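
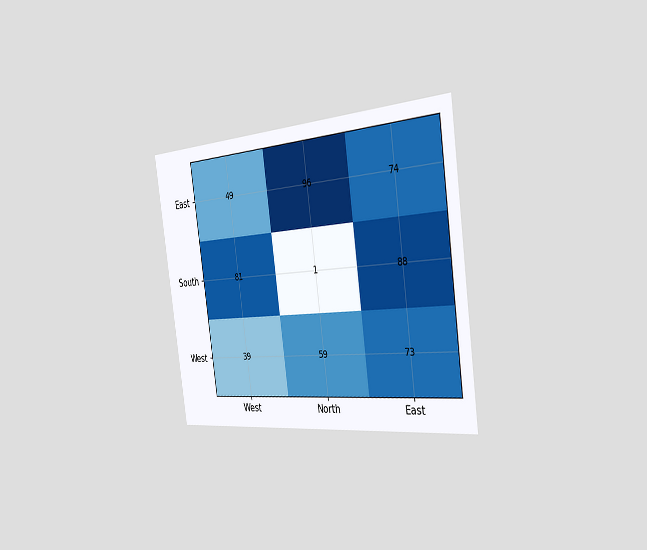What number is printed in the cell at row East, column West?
The chart is tilted about 8° counter-clockwise and viewed slightly from the right. The (East, West) cell reads 49.

49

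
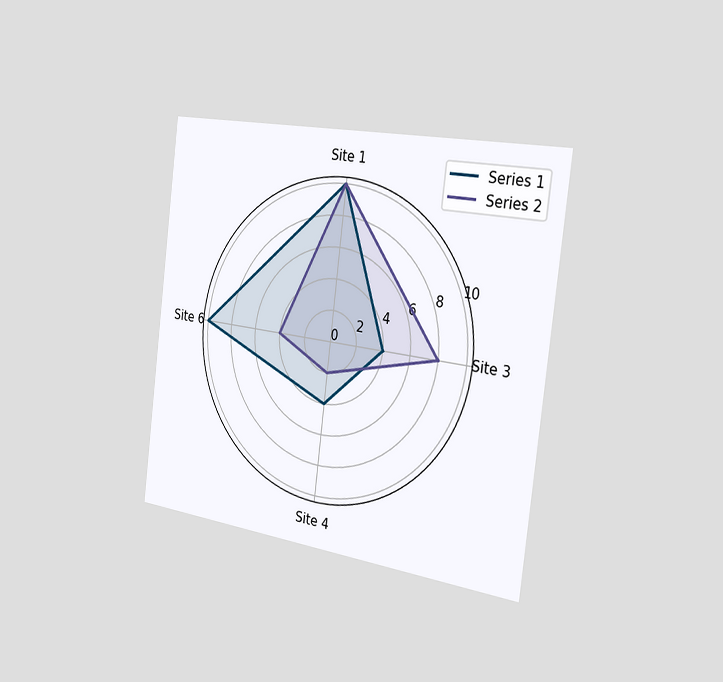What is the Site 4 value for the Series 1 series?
4

The chart is tilted about 7° clockwise and viewed slightly from the right. On the Site 4 axis, Series 1 reaches 4.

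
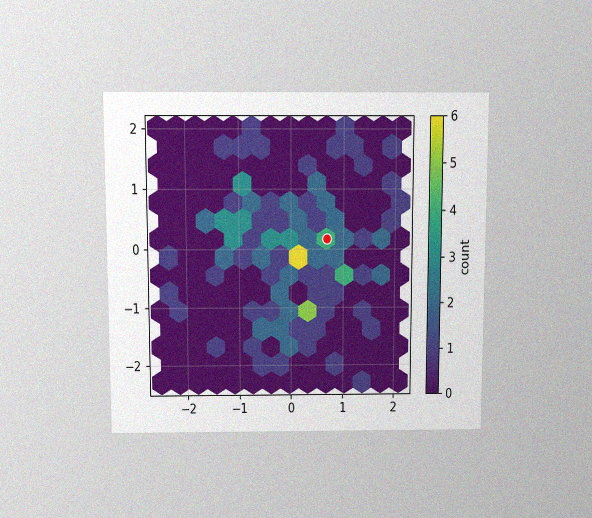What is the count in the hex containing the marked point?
The chart is viewed slightly from above, with some photo noise. The marked hex reads 4 on the colorbar.

4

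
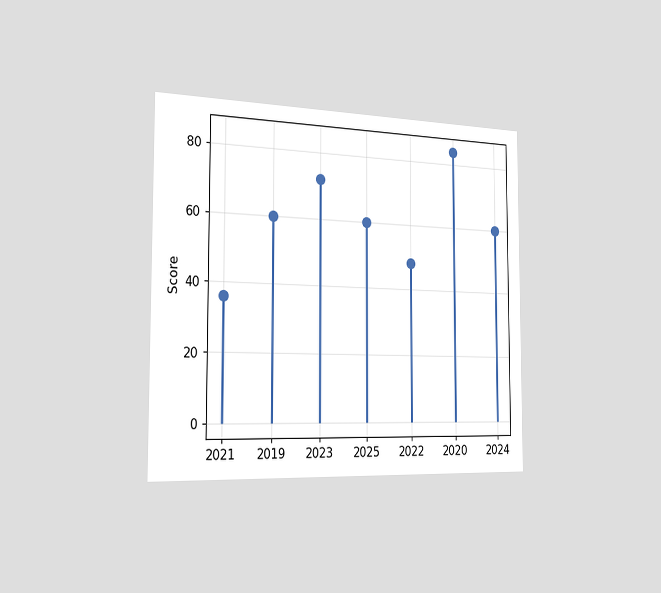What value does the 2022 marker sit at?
The chart is viewed slightly from the left. The 2022 marker sits at 48.

48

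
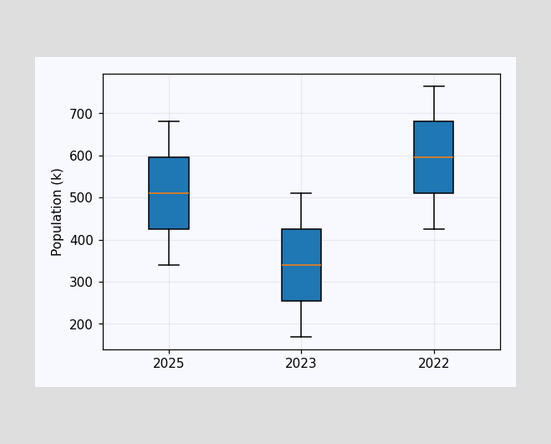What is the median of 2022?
The median line in the 2022 box sits at 595k.

595k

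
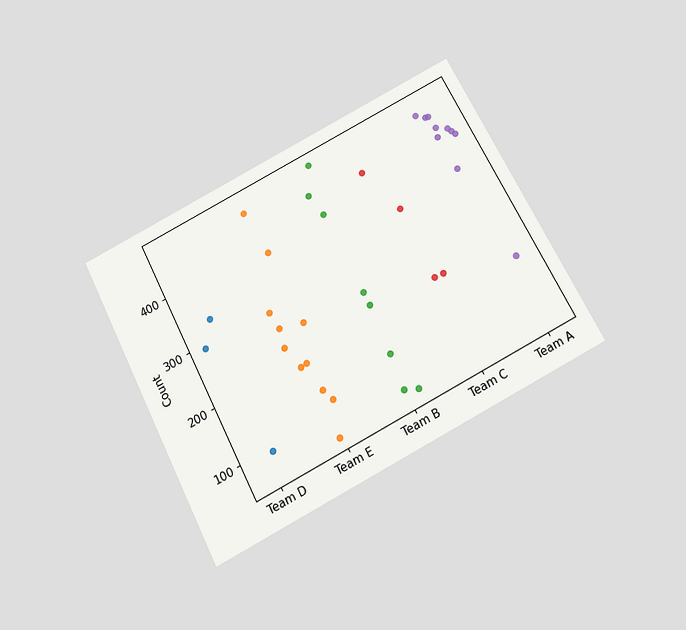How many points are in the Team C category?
4

The chart is tilted about 27° counter-clockwise and viewed slightly from below. Counting the markers in the Team C column gives 4.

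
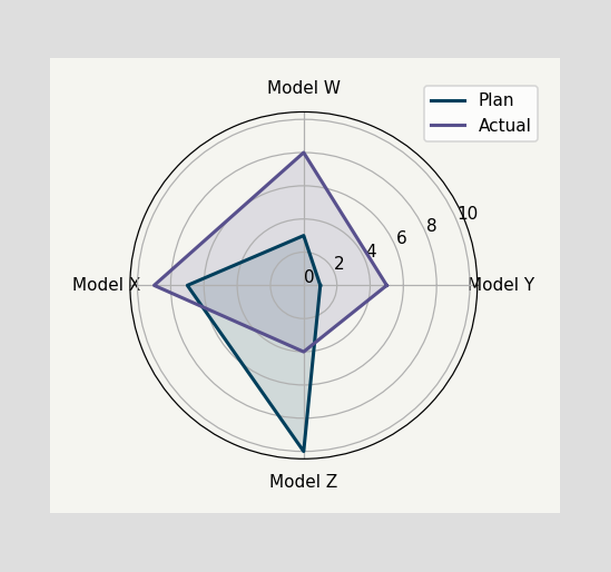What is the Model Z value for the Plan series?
On the Model Z axis, Plan reaches 10.

10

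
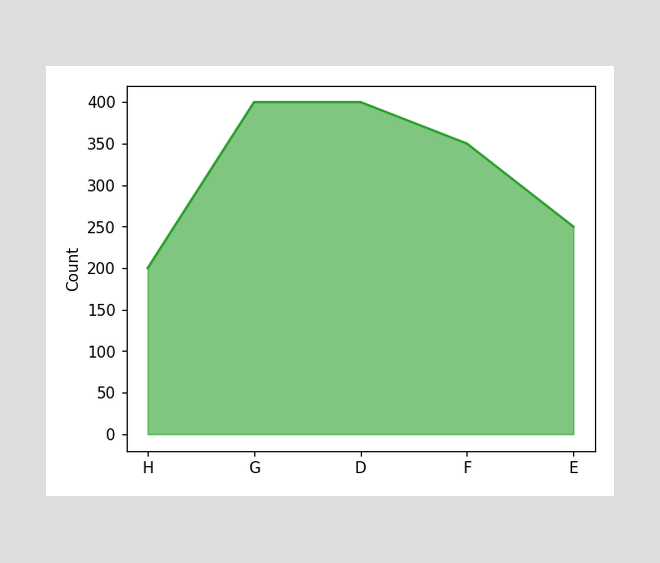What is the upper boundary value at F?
At F the upper boundary is at 350.

350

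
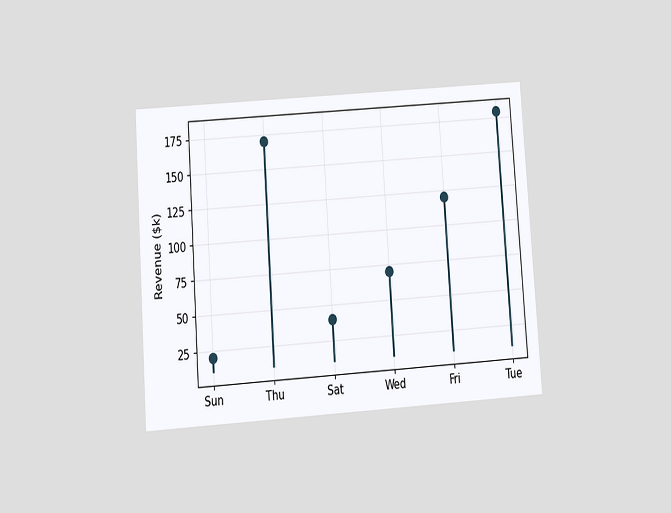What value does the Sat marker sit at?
$40k

The chart is tilted about 4° counter-clockwise and viewed slightly from below. The Sat marker sits at $40k.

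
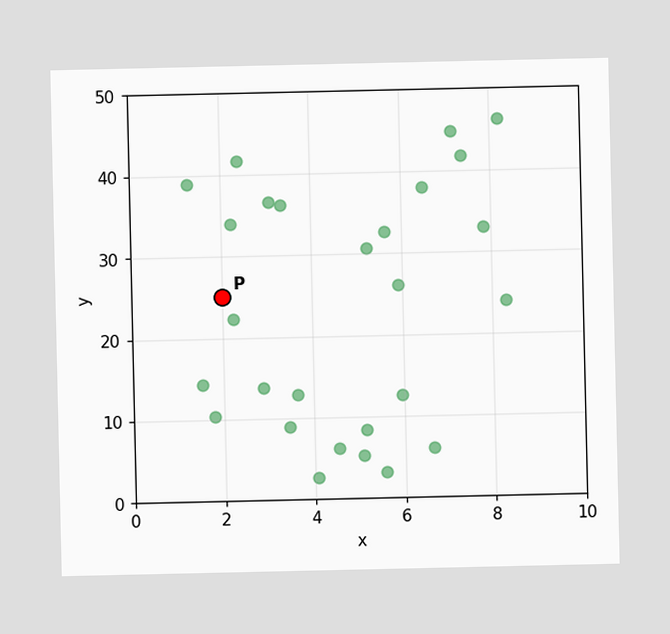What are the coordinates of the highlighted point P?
(2, 25)

Following the gridlines from P to each axis, P sits at (2, 25).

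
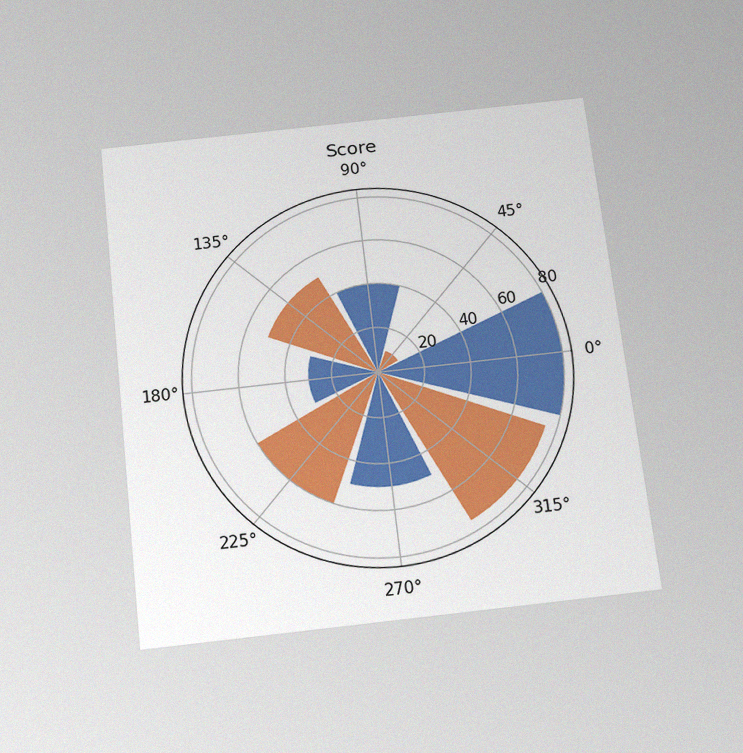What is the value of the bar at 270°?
50

The chart is tilted about 7° counter-clockwise and viewed slightly from below, with some photo noise. The bar at 270° reaches 50 on the radial axis.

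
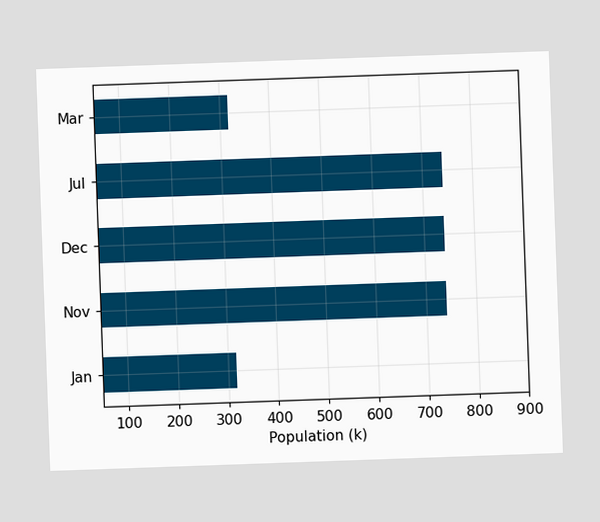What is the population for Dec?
The chart is tilted about 2° counter-clockwise. Reading along the chart's x-axis, the Dec bar reaches 742k.

742k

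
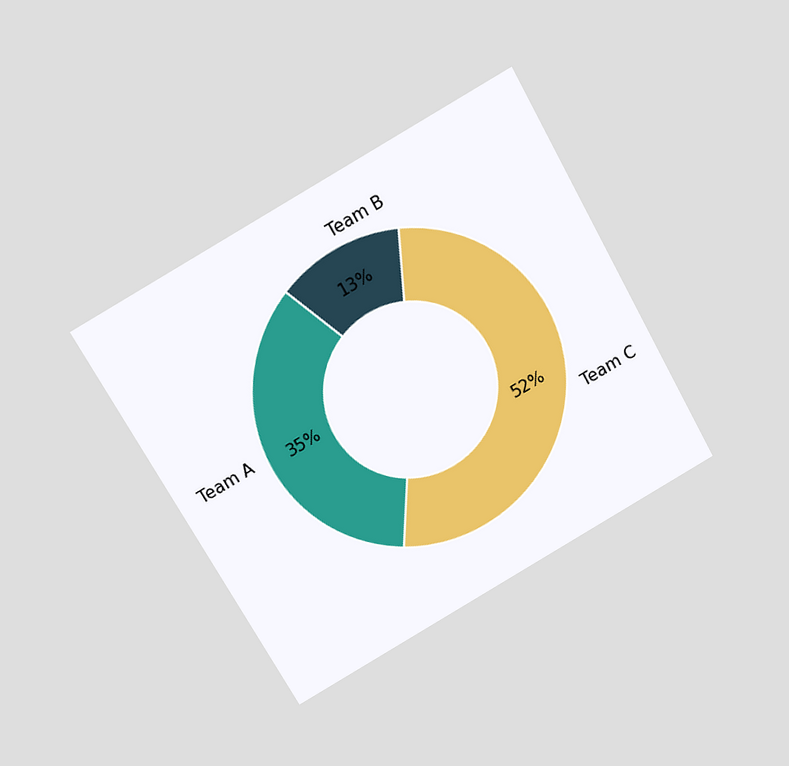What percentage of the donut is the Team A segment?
The chart is tilted about 29° counter-clockwise and viewed slightly from above. The Team A segment takes up 35% of the ring.

35%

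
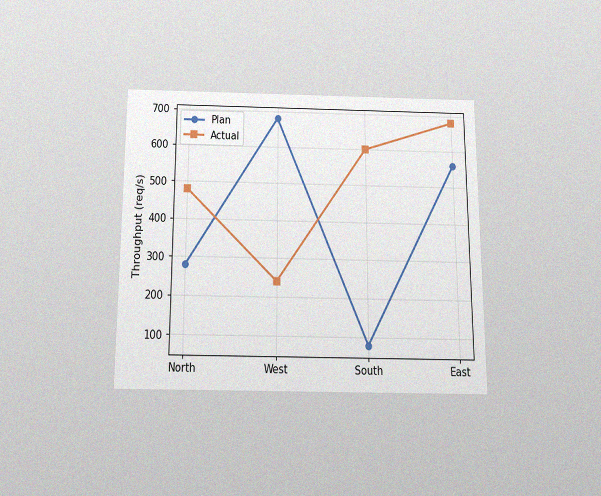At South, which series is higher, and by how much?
Actual, by 520req/s

The chart is viewed slightly from below, with some photo noise. At South, Actual sits above the other line by 520req/s.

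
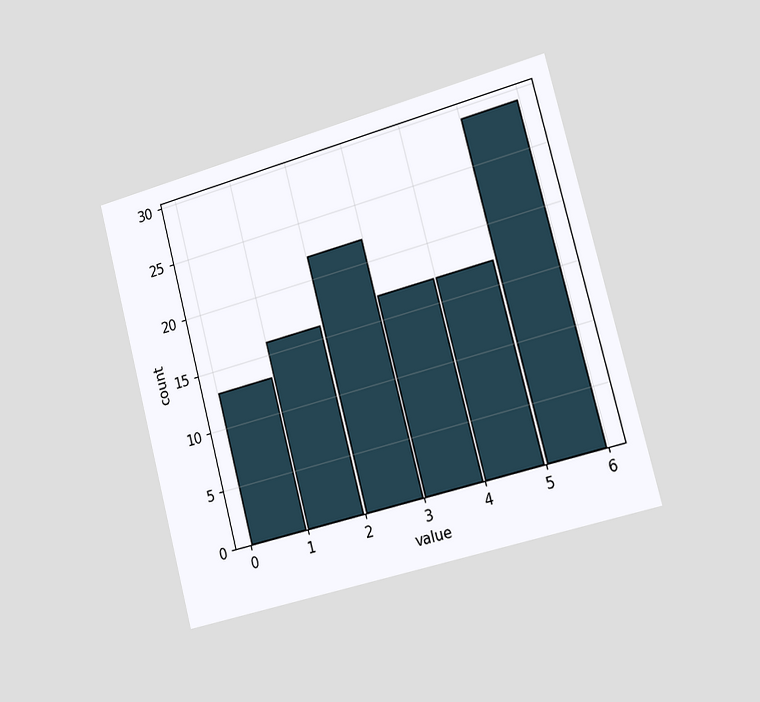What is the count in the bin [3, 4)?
17

The chart is tilted about 15° counter-clockwise and viewed slightly from the right. The [3, 4) bin has height 17.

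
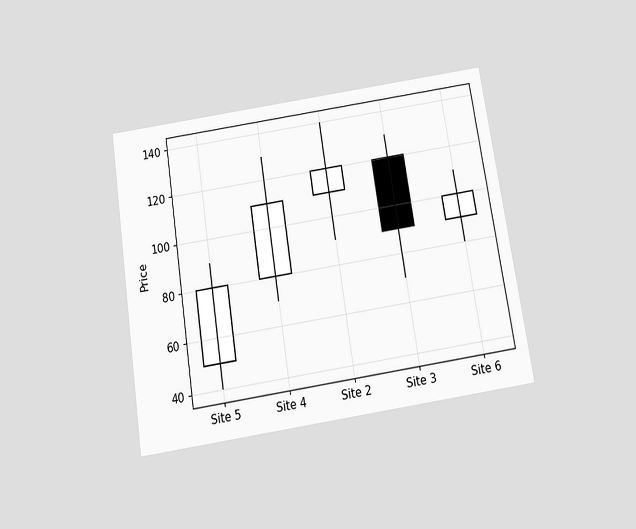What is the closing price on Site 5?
80

The chart is tilted about 9° counter-clockwise and viewed slightly from below. The Site 5 candle closes at 80.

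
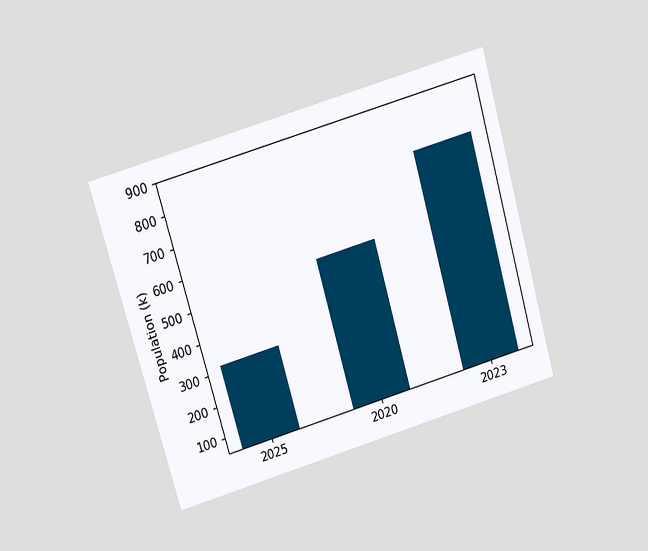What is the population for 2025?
The chart is tilted about 16° counter-clockwise and viewed at a slight angle. Reading along the chart's y-axis, the 2025 bar reaches 318k.

318k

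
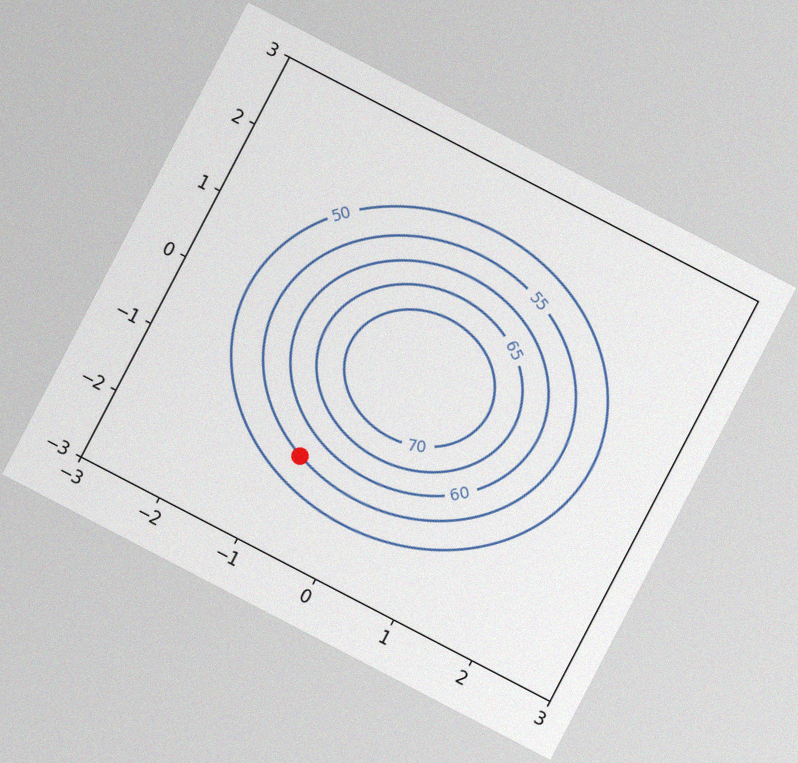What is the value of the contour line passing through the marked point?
55

The chart is tilted about 28° clockwise, with some photo noise. The marked point sits on the contour labelled 55.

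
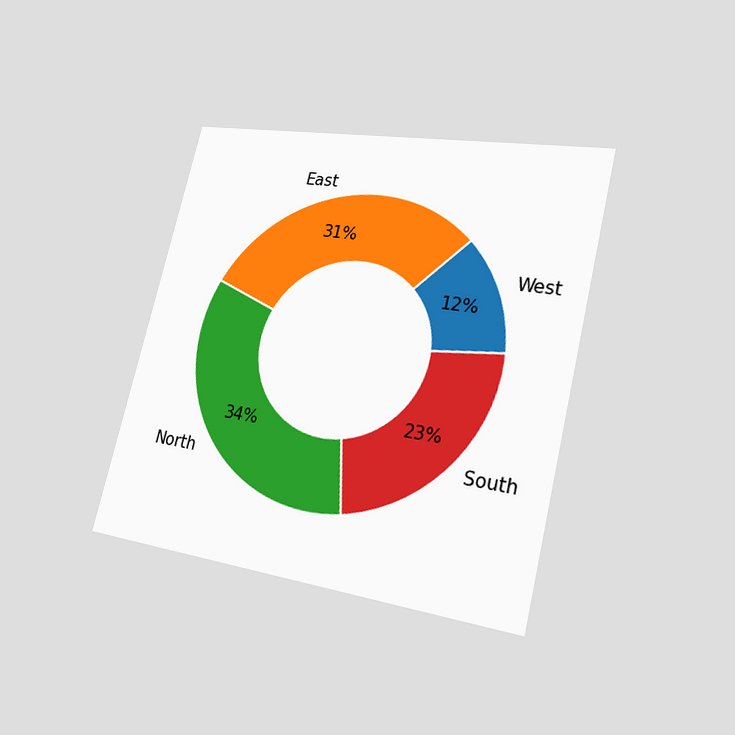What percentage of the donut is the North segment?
34%

The chart is tilted about 14° clockwise and viewed slightly from the right. The North segment takes up 34% of the ring.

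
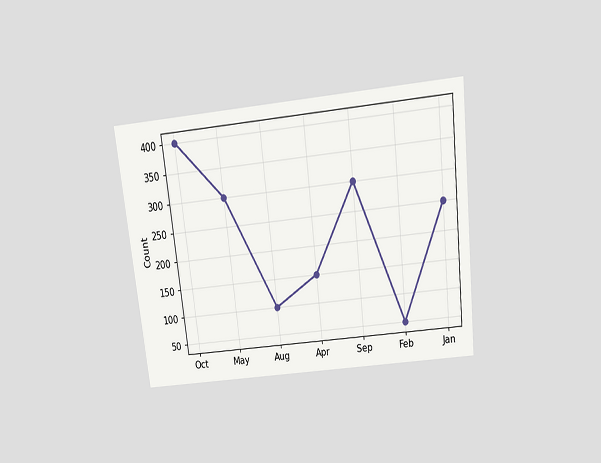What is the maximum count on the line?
The chart is tilted about 6° counter-clockwise and viewed slightly from above. The highest point is at Oct, and reading across to the y-axis gives 400.

400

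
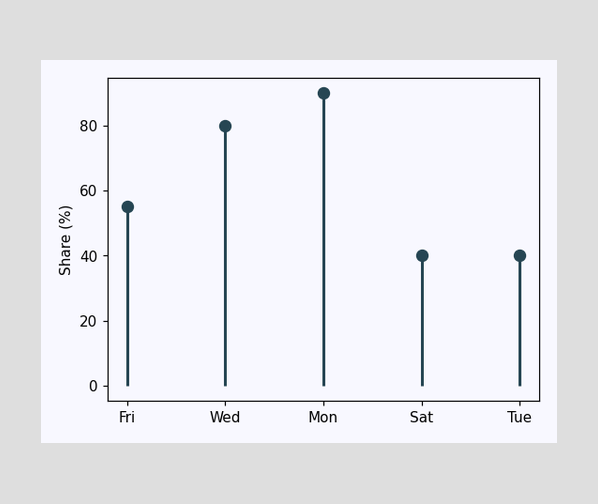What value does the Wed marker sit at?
The Wed marker sits at 80%.

80%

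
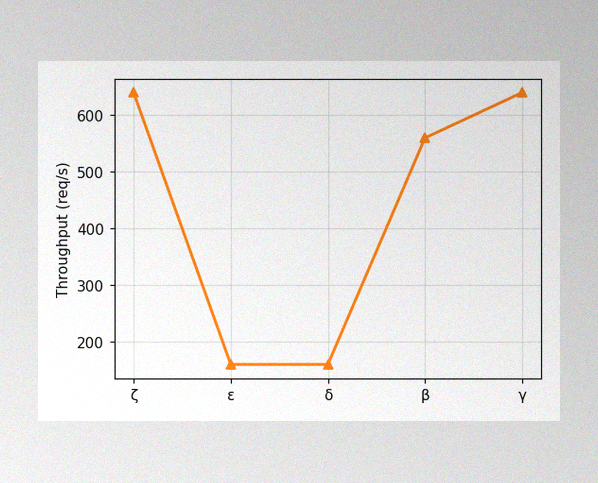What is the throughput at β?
560req/s

The image has some photo noise and uneven lighting. At β, the line is at 560req/s.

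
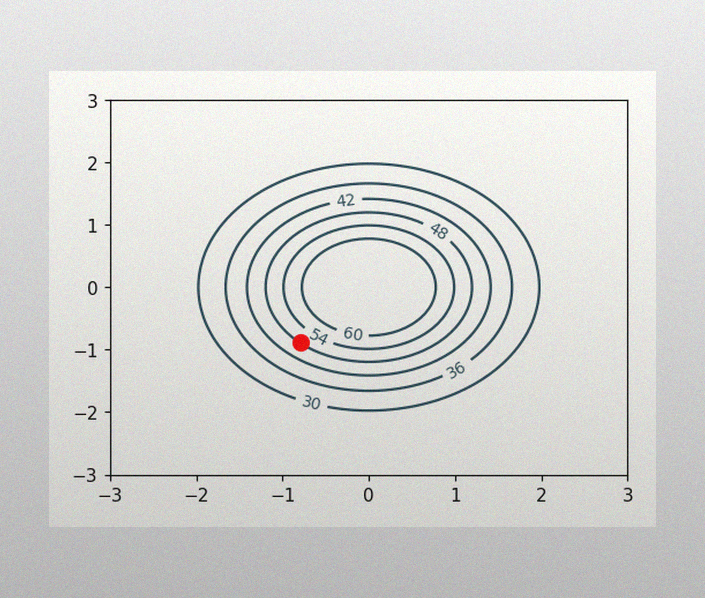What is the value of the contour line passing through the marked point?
The image has some photo noise and uneven lighting. The marked point sits on the contour labelled 48.

48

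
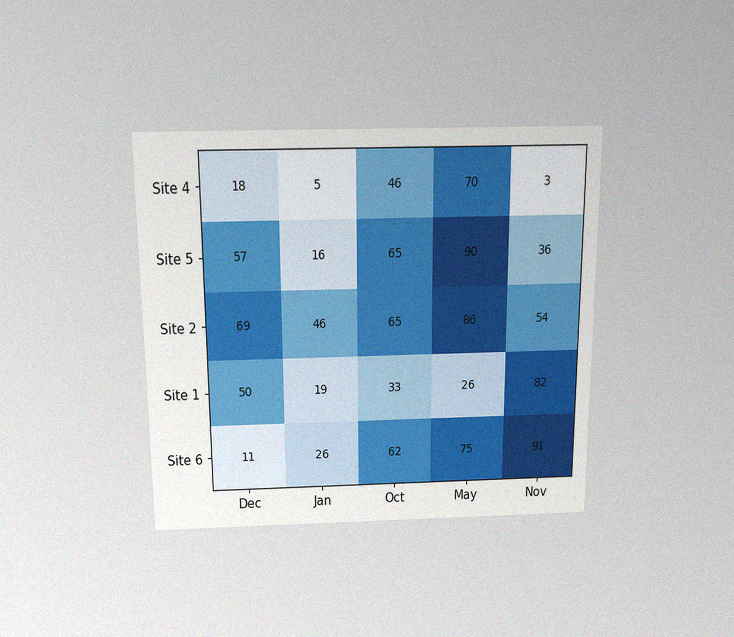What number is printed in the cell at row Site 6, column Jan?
The chart is viewed slightly from above, with some photo noise. The (Site 6, Jan) cell reads 26.

26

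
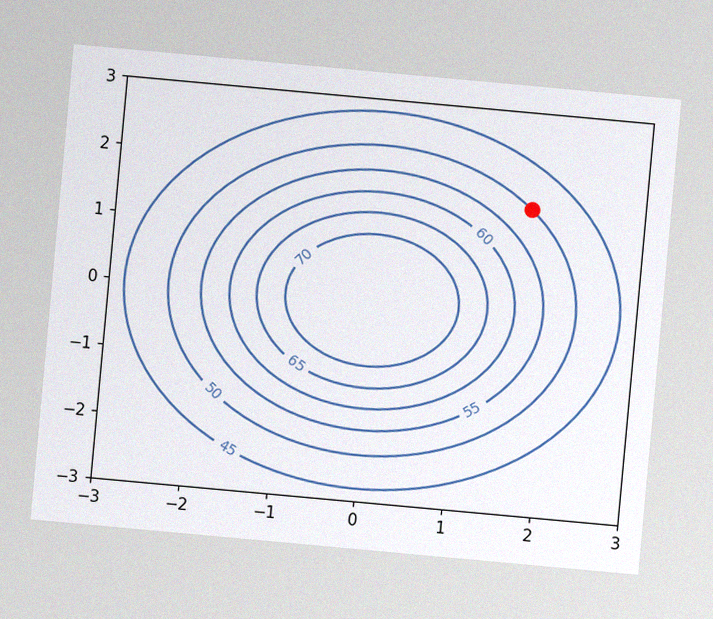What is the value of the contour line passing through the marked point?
50

The chart is tilted about 5° clockwise, with some photo noise. The marked point sits on the contour labelled 50.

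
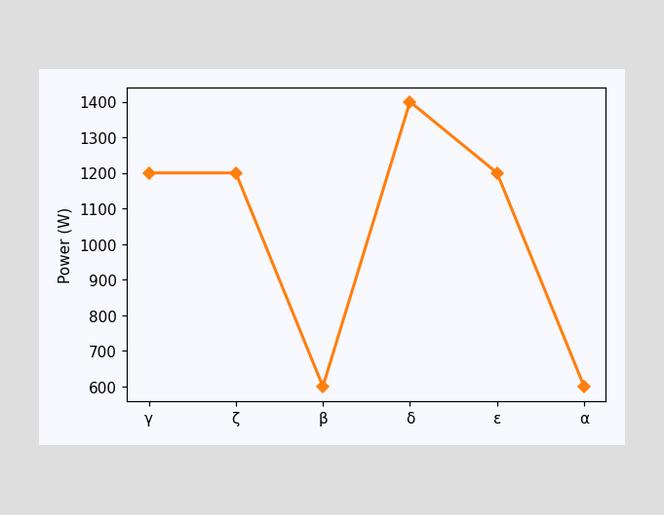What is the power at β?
At β, the line is at 600W.

600W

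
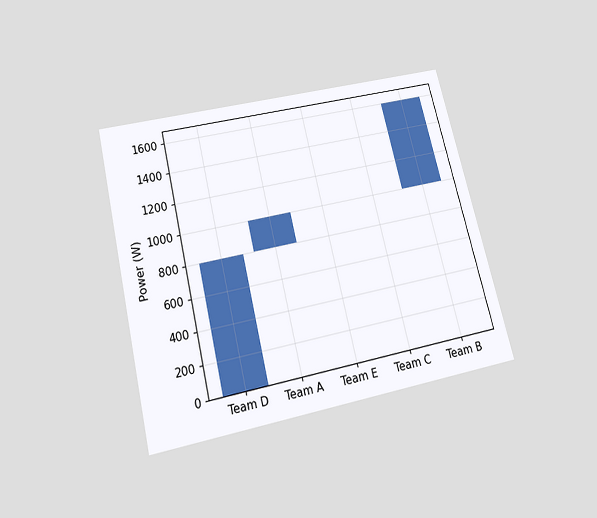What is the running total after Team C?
The chart is tilted about 14° counter-clockwise and viewed slightly from below. After Team C the running total reaches 1000W.

1000W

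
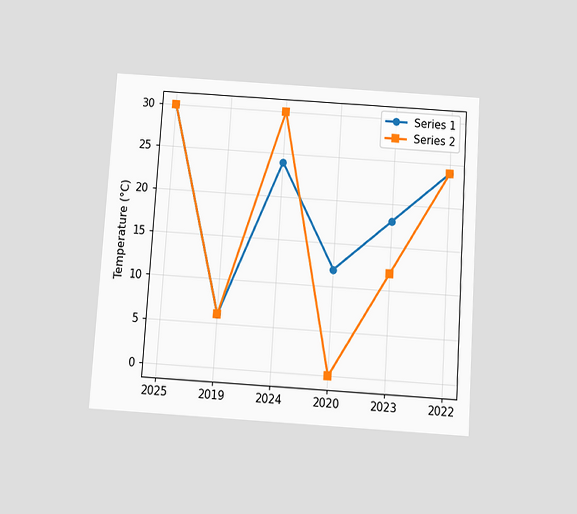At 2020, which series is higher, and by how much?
Series 1, by 12°C

The chart is tilted about 4° clockwise and viewed slightly from below. At 2020, Series 1 sits above the other line by 12°C.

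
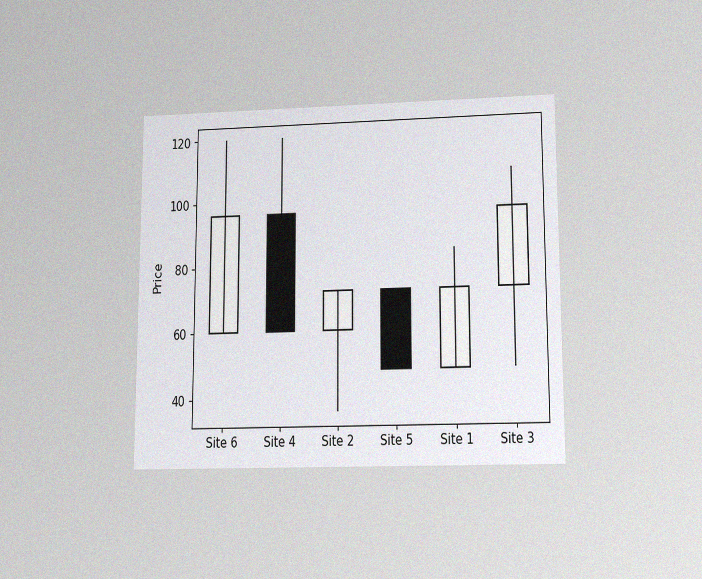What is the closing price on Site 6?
96

The chart is viewed slightly from below, with some photo noise. The Site 6 candle closes at 96.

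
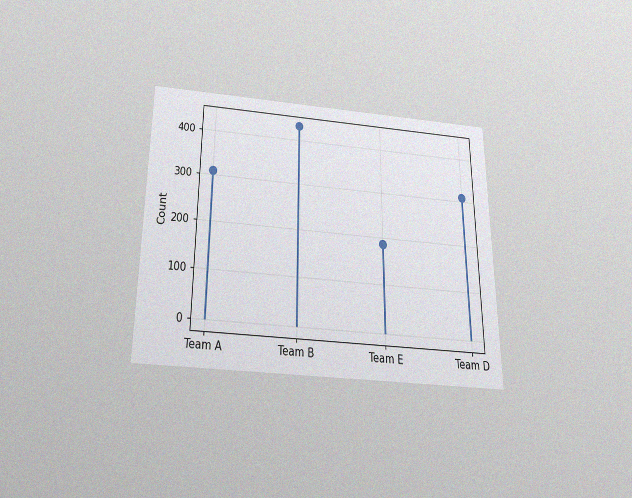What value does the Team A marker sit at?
The chart is viewed slightly from below, with some photo noise. The Team A marker sits at 310.

310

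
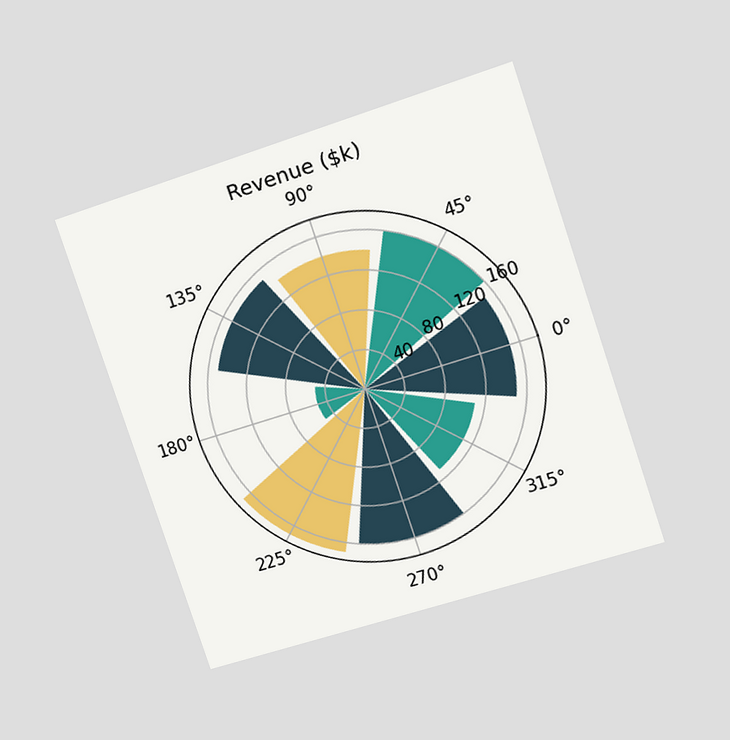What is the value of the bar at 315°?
$110k

The chart is tilted about 18° counter-clockwise and viewed at a slight angle. The bar at 315° reaches $110k on the radial axis.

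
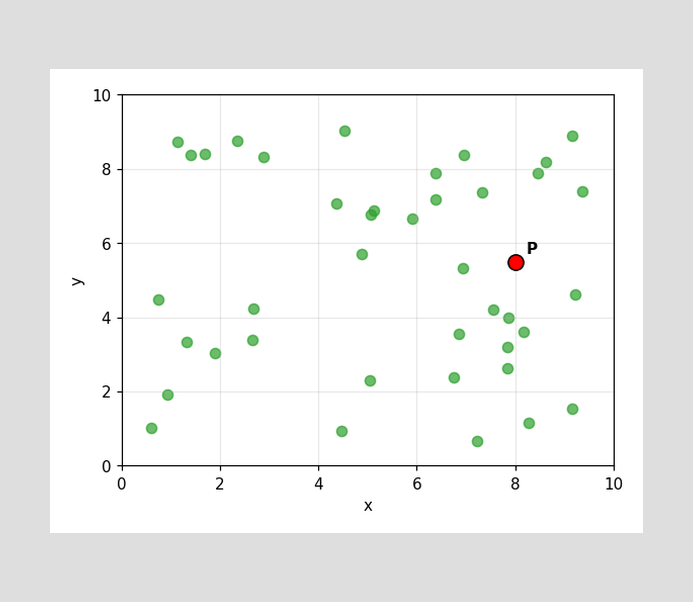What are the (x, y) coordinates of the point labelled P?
Following the gridlines from P to each axis, P sits at (8, 5.5).

(8, 5.5)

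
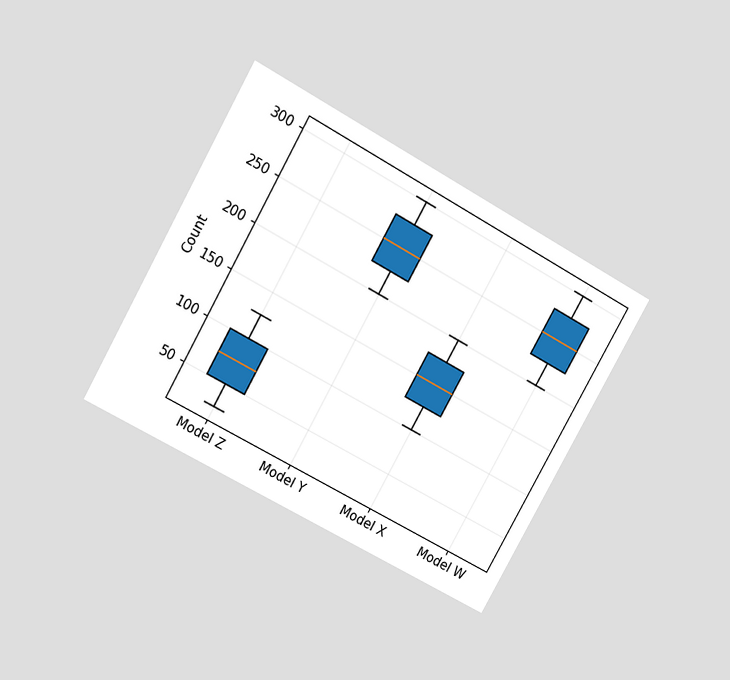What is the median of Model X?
The chart is tilted about 30° clockwise and viewed at a slight angle. The median line in the Model X box sits at 150.

150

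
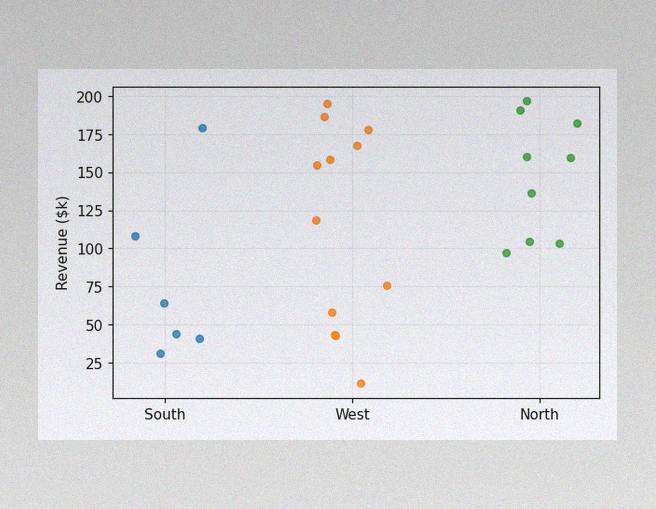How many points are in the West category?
12

The image has some photo noise and uneven lighting. Counting the markers in the West column gives 12.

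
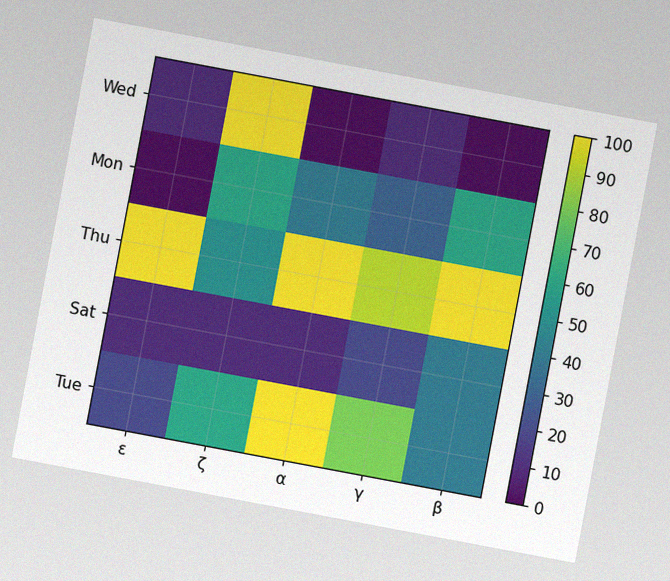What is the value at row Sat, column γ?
The chart is tilted about 11° clockwise, with some photo noise. Matching cell (Sat, γ) against the colorbar gives 20.

20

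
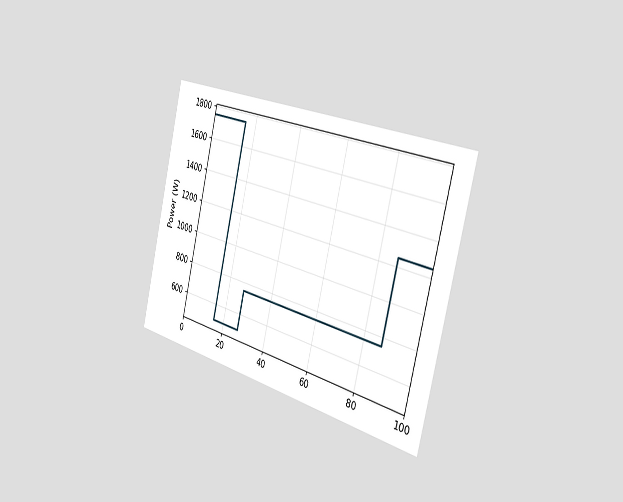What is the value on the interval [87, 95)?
The chart is tilted about 14° clockwise and viewed slightly from the right. On [87, 95) the step sits at 1250W.

1250W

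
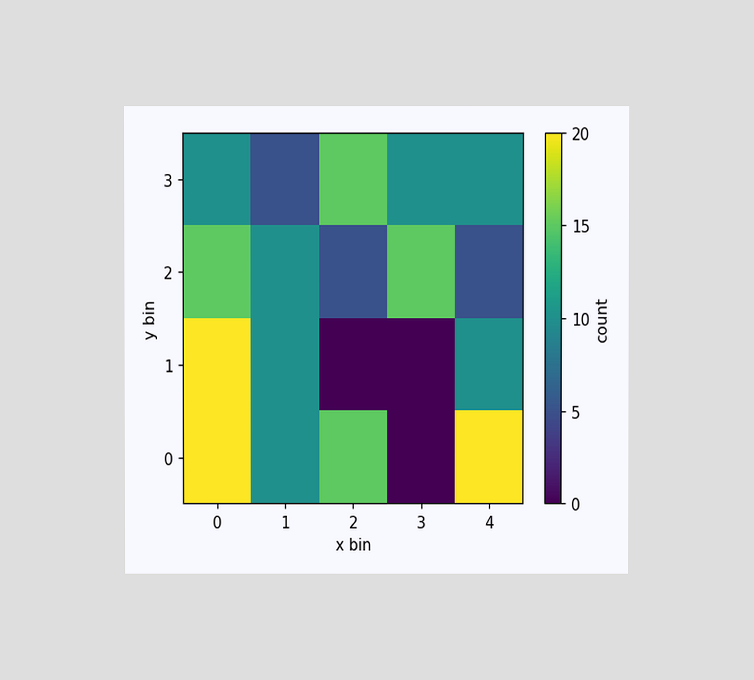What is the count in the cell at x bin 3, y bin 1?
The chart is viewed at a slight angle. Matching the cell (3, 1) against the colorbar gives 0.

0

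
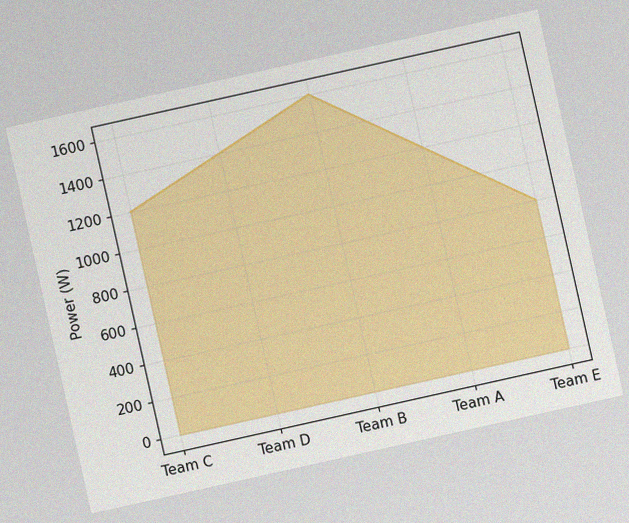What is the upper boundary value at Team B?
The chart is tilted about 13° counter-clockwise, with some photo noise. At Team B the upper boundary is at 1600W.

1600W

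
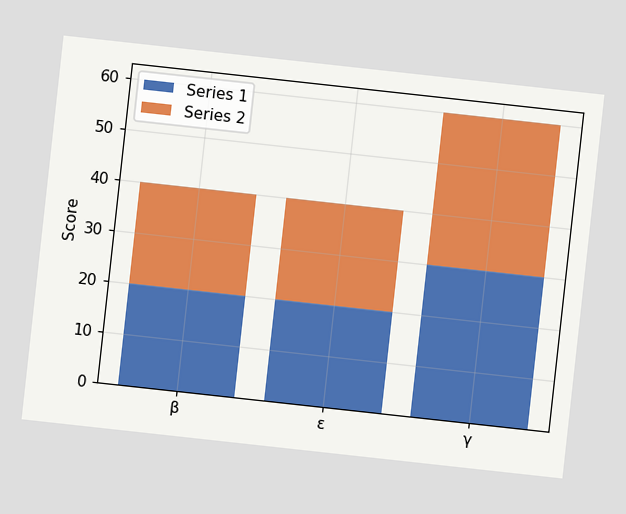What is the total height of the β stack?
40

The chart is tilted about 6° clockwise. The β stack's top reaches 40 on the y-axis.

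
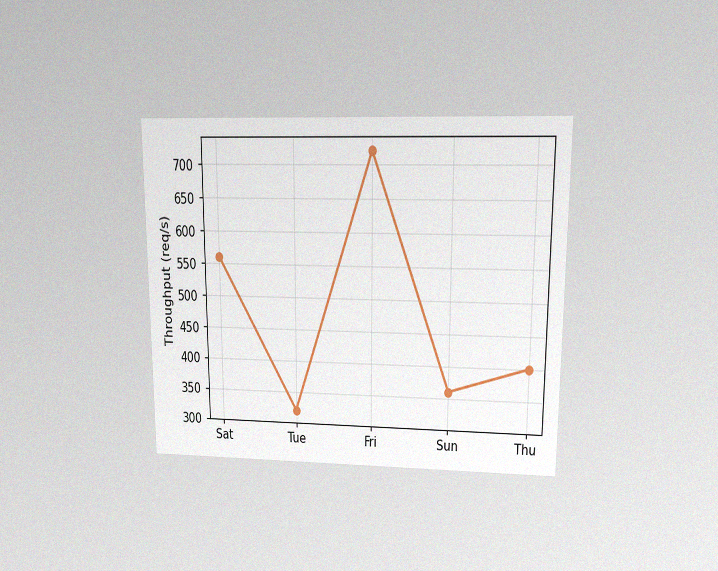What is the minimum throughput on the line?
320req/s

The chart is viewed at a slight angle, with some photo noise. The lowest point is at Tue, and reading across to the y-axis gives 320req/s.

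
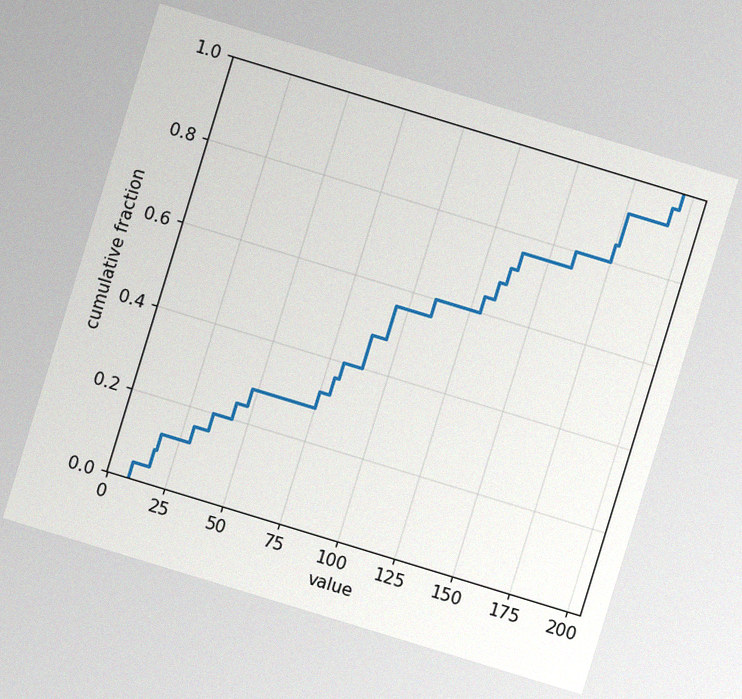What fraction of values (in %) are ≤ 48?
28%

The chart is tilted about 17° clockwise, with some photo noise. At x=48 the ECDF step is at 28%.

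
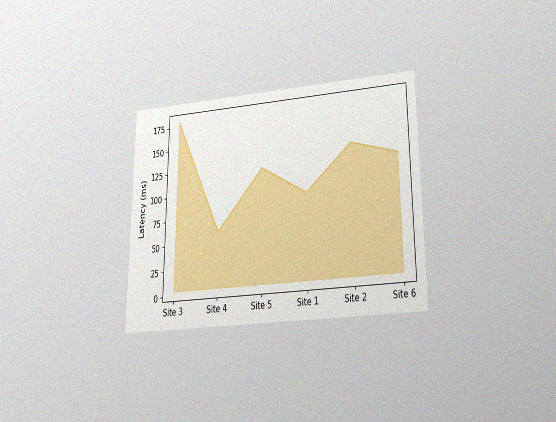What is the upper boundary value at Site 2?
135ms

The chart is viewed slightly from below, with some photo noise. At Site 2 the upper boundary is at 135ms.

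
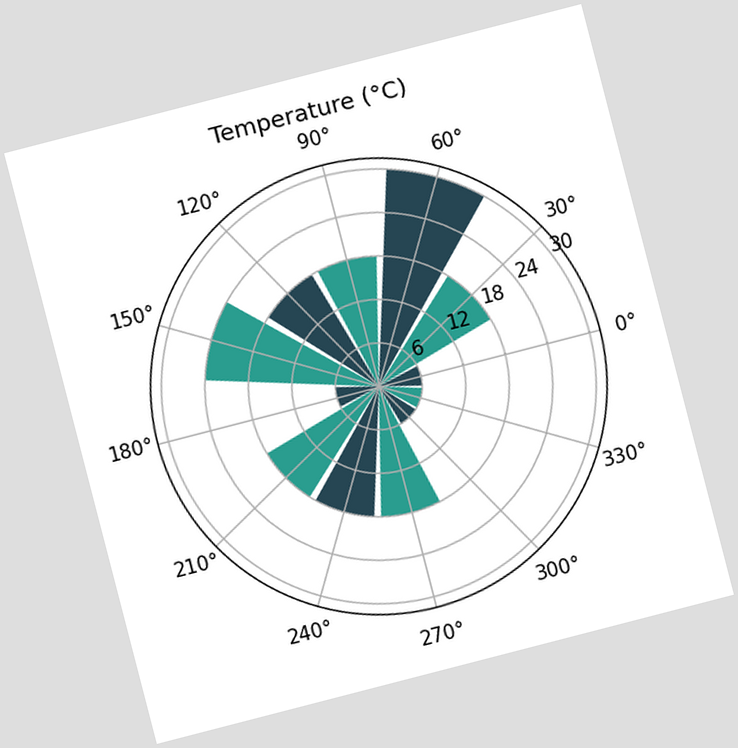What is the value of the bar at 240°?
The chart is tilted about 15° counter-clockwise. The bar at 240° reaches 18°C on the radial axis.

18°C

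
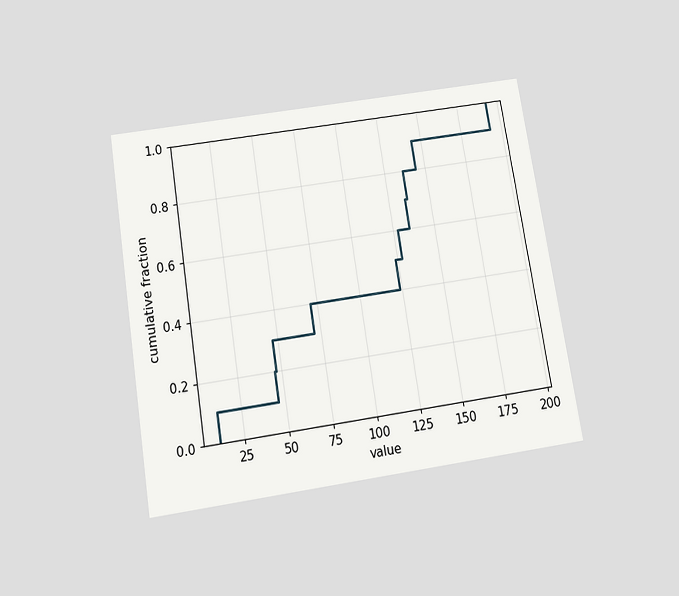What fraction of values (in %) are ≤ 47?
30%

The chart is tilted about 9° counter-clockwise and viewed slightly from below. At x=47 the ECDF step is at 30%.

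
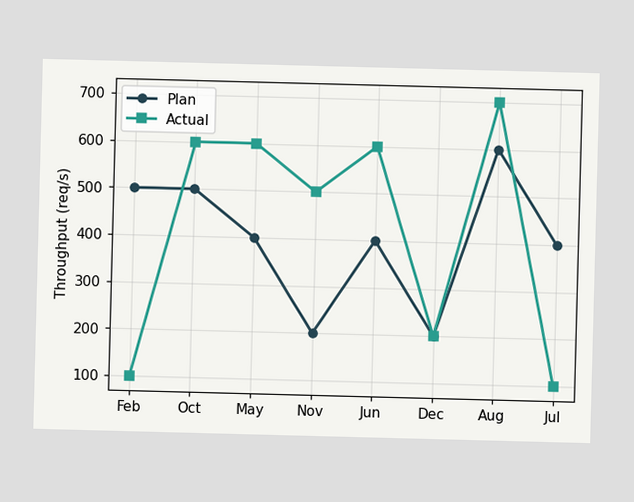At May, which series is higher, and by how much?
Actual, by 200req/s

At May, Actual sits above the other line by 200req/s.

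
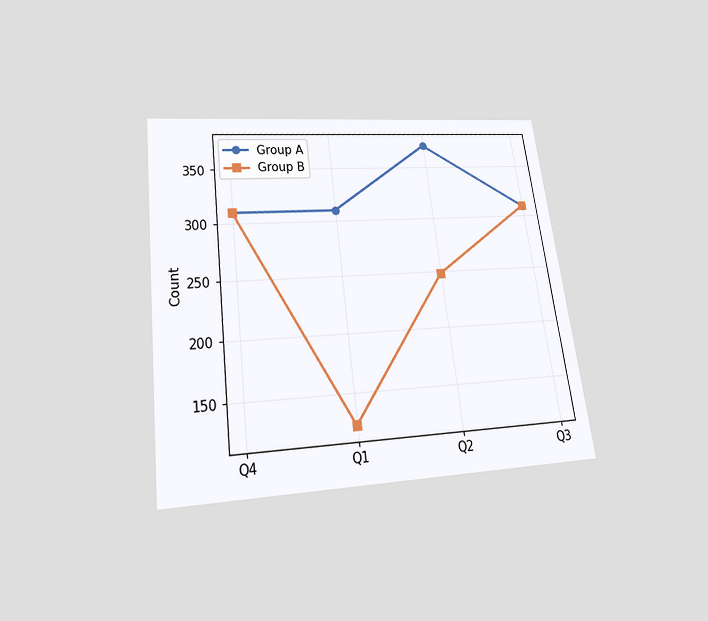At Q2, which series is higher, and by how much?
Group A, by 124

The chart is tilted about 7° counter-clockwise and viewed slightly from below. At Q2, Group A sits above the other line by 124.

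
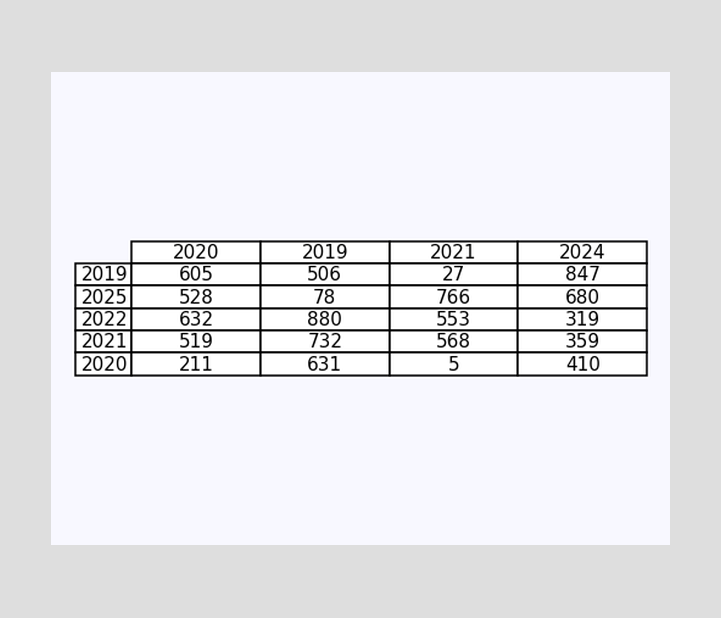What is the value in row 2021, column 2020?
519

The (2021, 2020) cell reads 519.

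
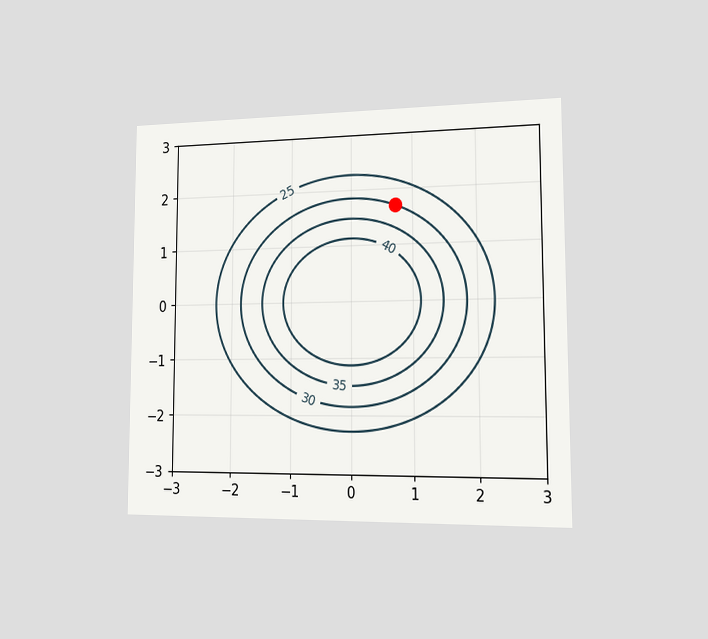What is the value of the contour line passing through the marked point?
The chart is viewed slightly from the right. The marked point sits on the contour labelled 30.

30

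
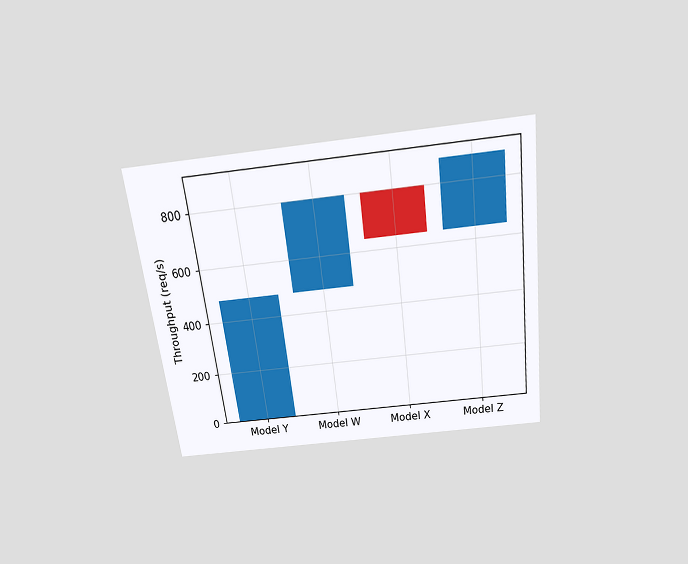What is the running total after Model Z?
The chart is tilted about 7° counter-clockwise and viewed slightly from above. After Model Z the running total reaches 880req/s.

880req/s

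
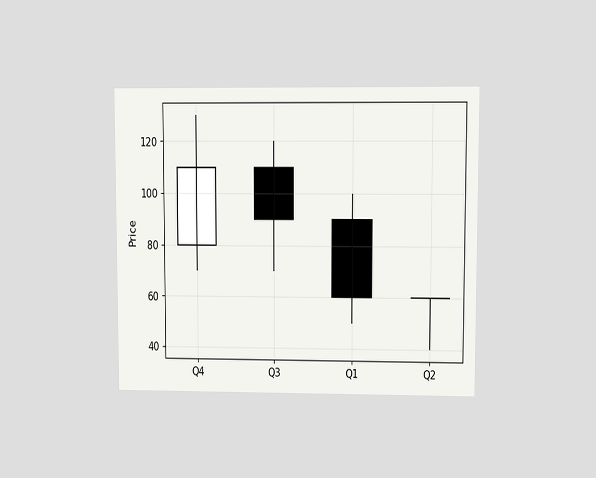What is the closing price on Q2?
The chart is viewed at a slight angle. The Q2 candle closes at 60.

60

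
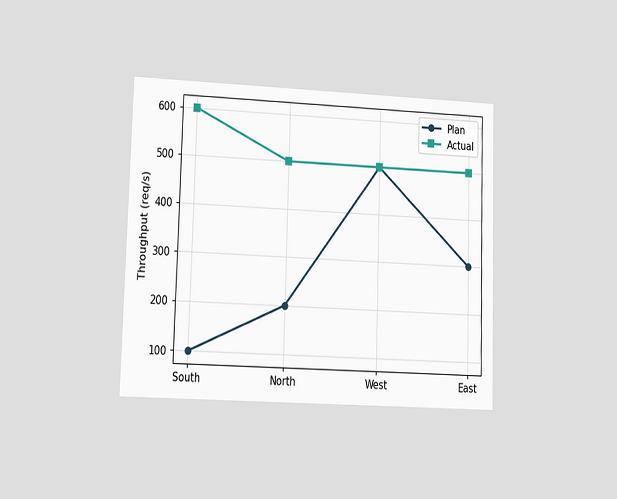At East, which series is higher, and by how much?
The chart is viewed at a slight angle. At East, Actual sits above the other line by 200req/s.

Actual, by 200req/s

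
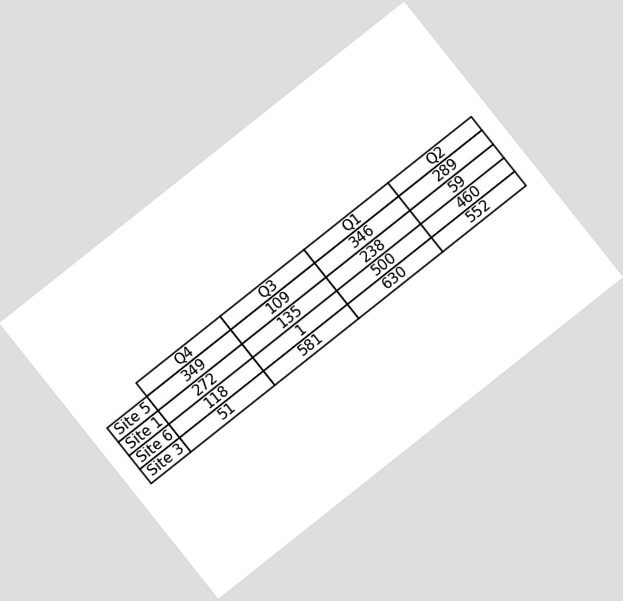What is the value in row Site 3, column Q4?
51

The chart is tilted about 38° counter-clockwise. The (Site 3, Q4) cell reads 51.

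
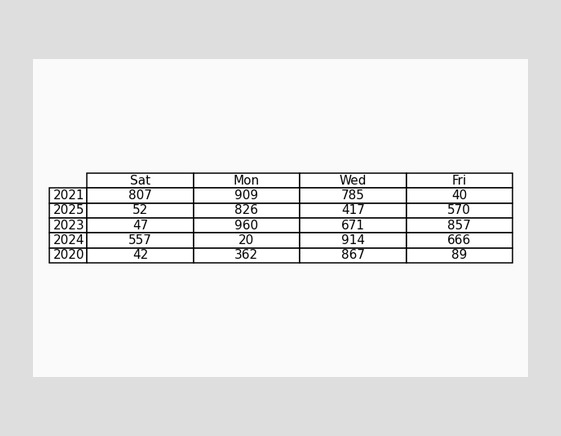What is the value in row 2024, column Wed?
The (2024, Wed) cell reads 914.

914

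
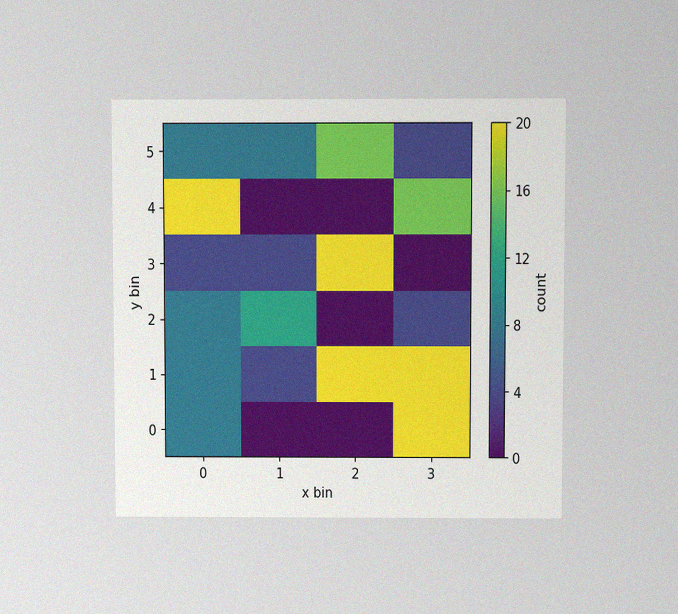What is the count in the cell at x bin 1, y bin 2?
The chart is viewed at a slight angle, with some photo noise. Matching the cell (1, 2) against the colorbar gives 12.

12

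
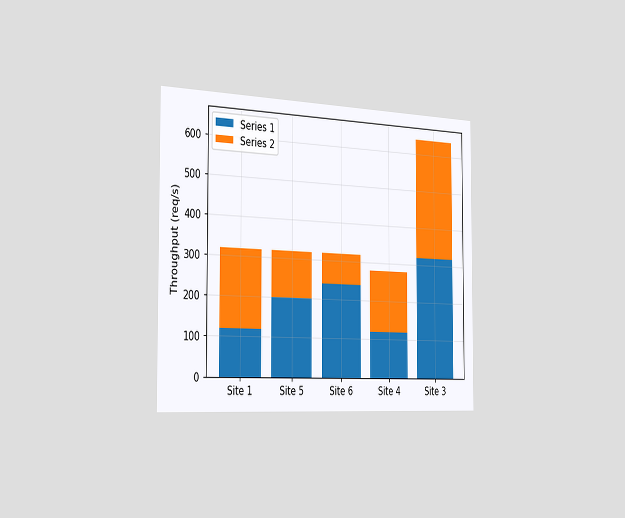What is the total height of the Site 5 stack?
320req/s

The chart is viewed slightly from the left. The Site 5 stack's top reaches 320req/s on the y-axis.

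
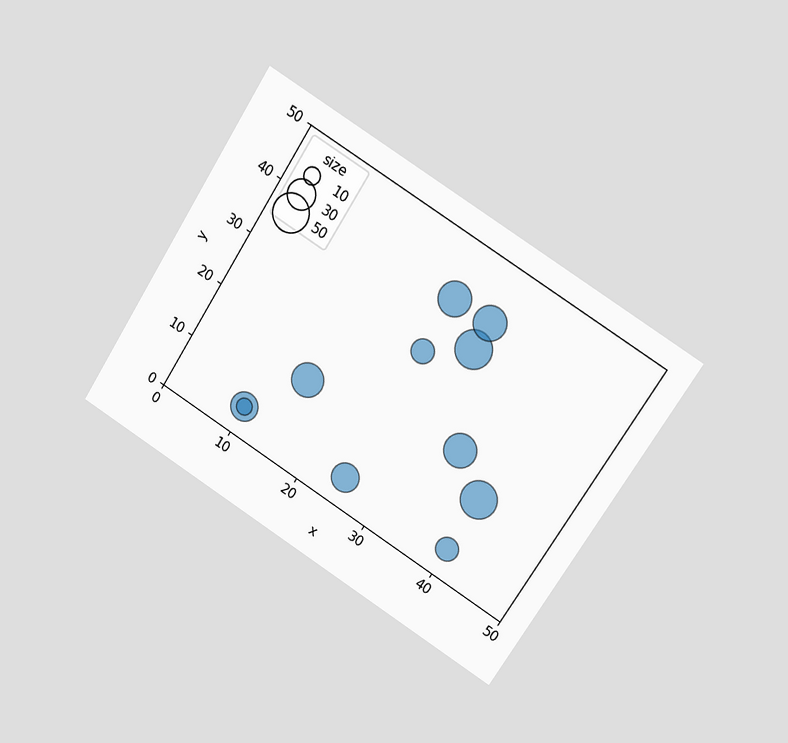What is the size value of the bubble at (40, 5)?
20

The chart is tilted about 33° clockwise and viewed at a slight angle. Matching the bubble at (40, 5) against the size legend gives 20.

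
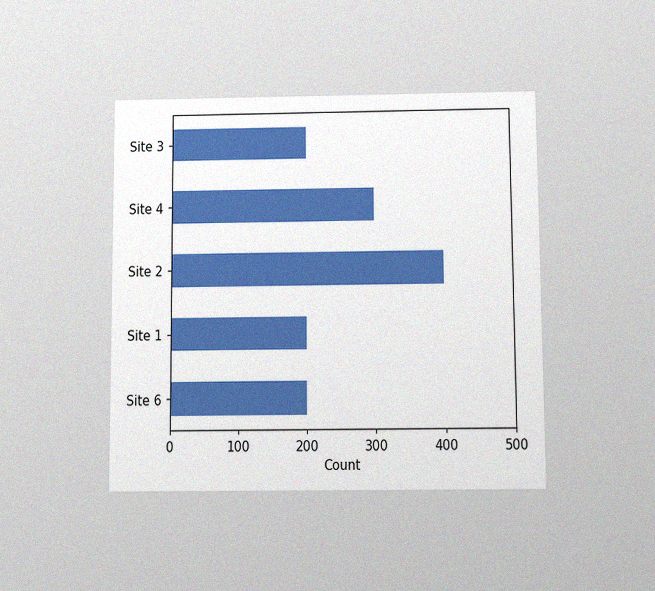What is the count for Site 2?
400

The chart is viewed slightly from below, with some photo noise. Reading along the chart's x-axis, the Site 2 bar reaches 400.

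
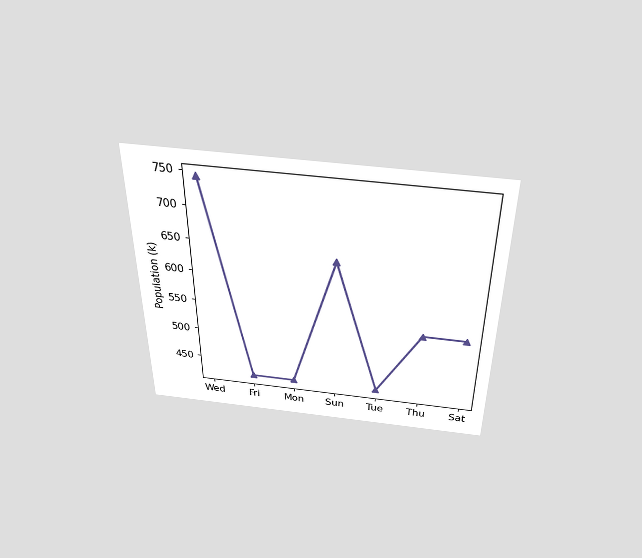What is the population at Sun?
636k

The chart is viewed slightly from above. At Sun, the line is at 636k.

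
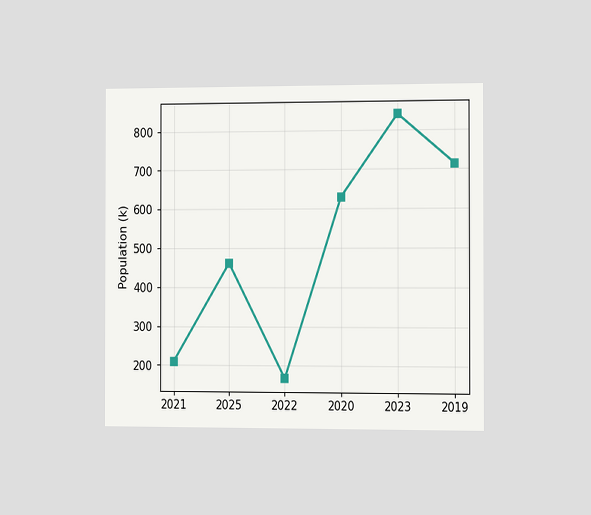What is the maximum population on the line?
840k

The chart is viewed slightly from the right. The highest point is at 2023, and reading across to the y-axis gives 840k.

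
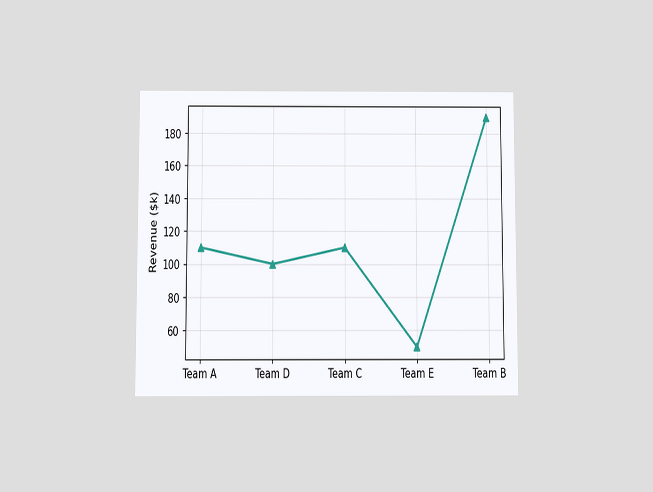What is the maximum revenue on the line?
$190k

The chart is viewed at a slight angle. The highest point is at Team B, and reading across to the y-axis gives $190k.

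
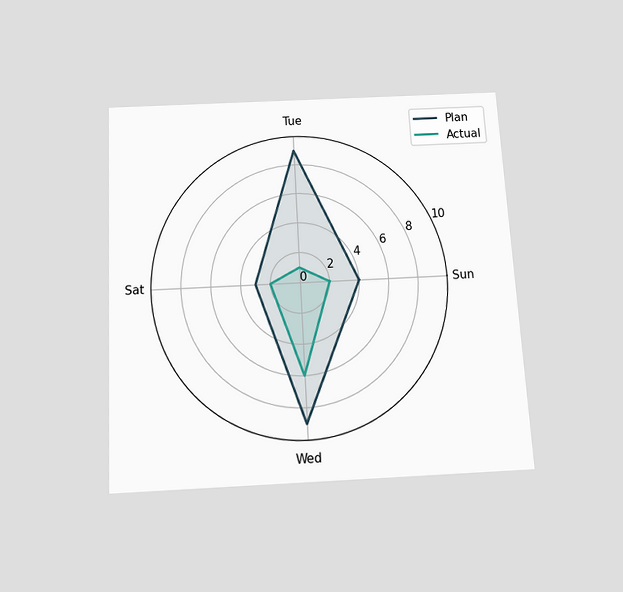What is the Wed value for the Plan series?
The chart is tilted about 3° counter-clockwise and viewed slightly from below. On the Wed axis, Plan reaches 9.

9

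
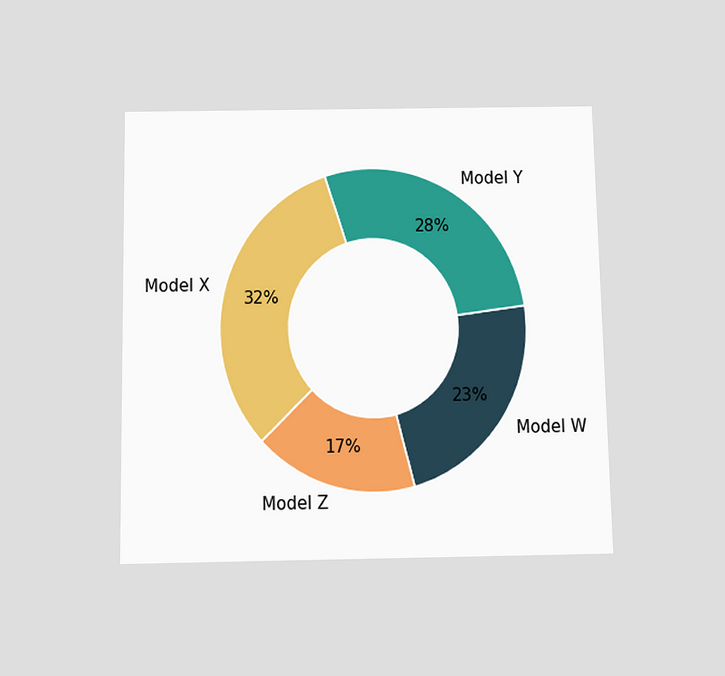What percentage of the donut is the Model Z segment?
17%

The chart is viewed slightly from below. The Model Z segment takes up 17% of the ring.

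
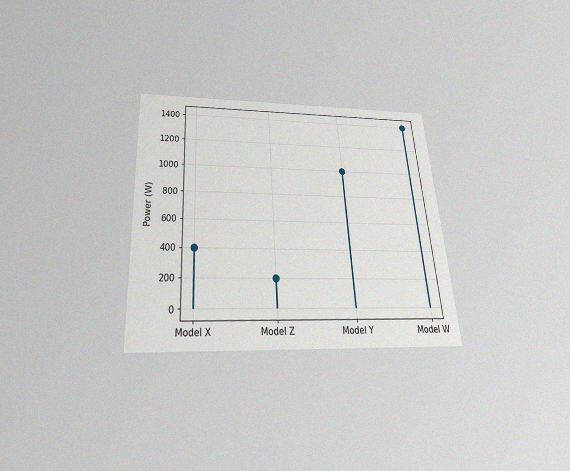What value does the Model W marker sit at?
1400W

The chart is tilted about 4° counter-clockwise and viewed slightly from below, with some photo noise. The Model W marker sits at 1400W.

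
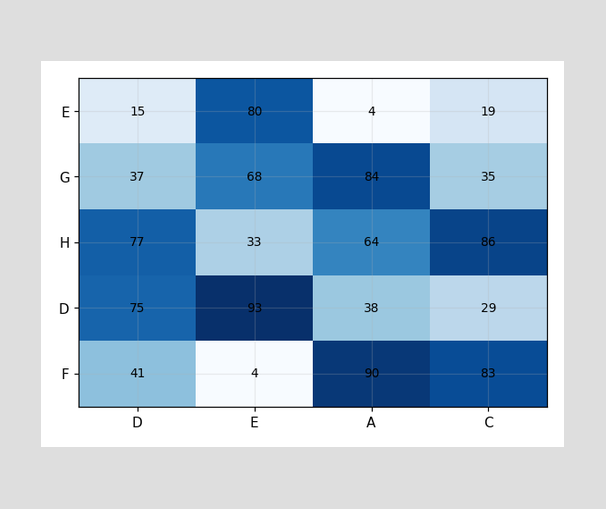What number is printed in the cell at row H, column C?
The (H, C) cell reads 86.

86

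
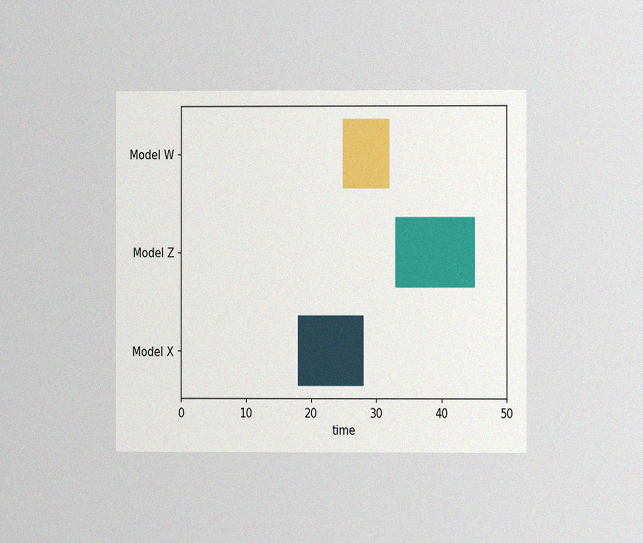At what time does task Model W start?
25

The chart is viewed at a slight angle, with some photo noise. The Model W bar begins at t=25.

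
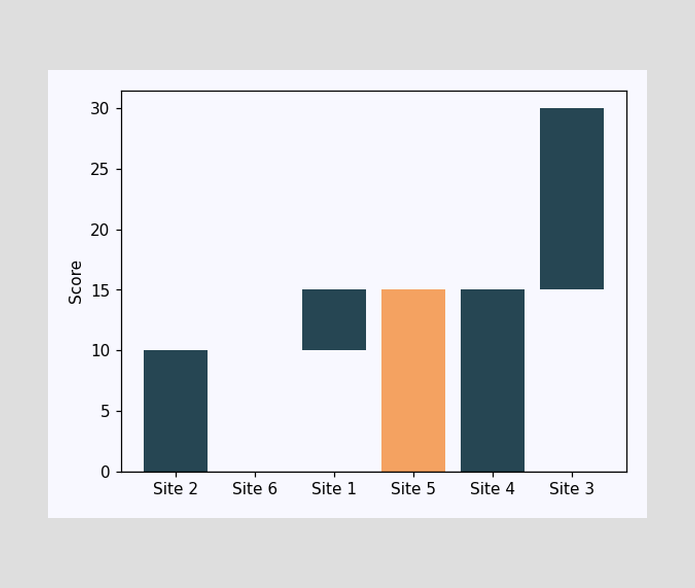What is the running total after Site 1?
15

After Site 1 the running total reaches 15.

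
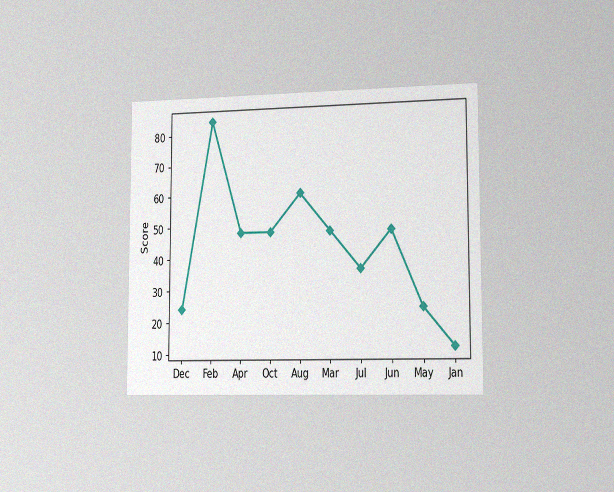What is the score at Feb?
84

The chart is viewed slightly from the right, with some photo noise. At Feb, the line is at 84.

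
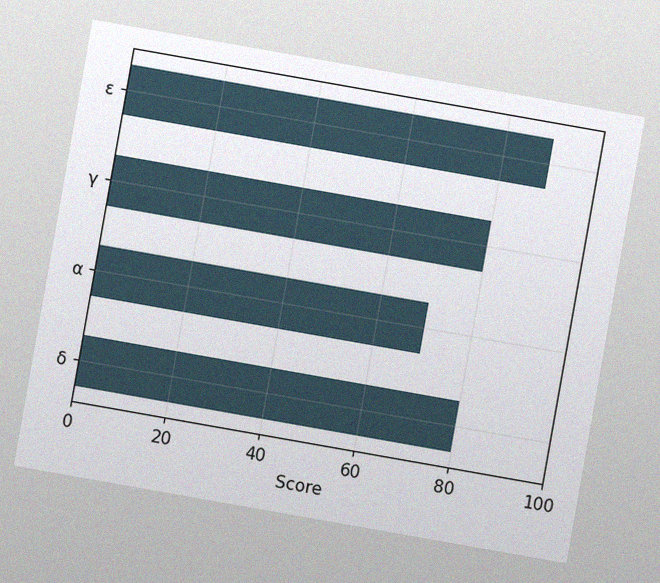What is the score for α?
70

The chart is tilted about 10° clockwise, with some photo noise. Reading along the chart's x-axis, the α bar reaches 70.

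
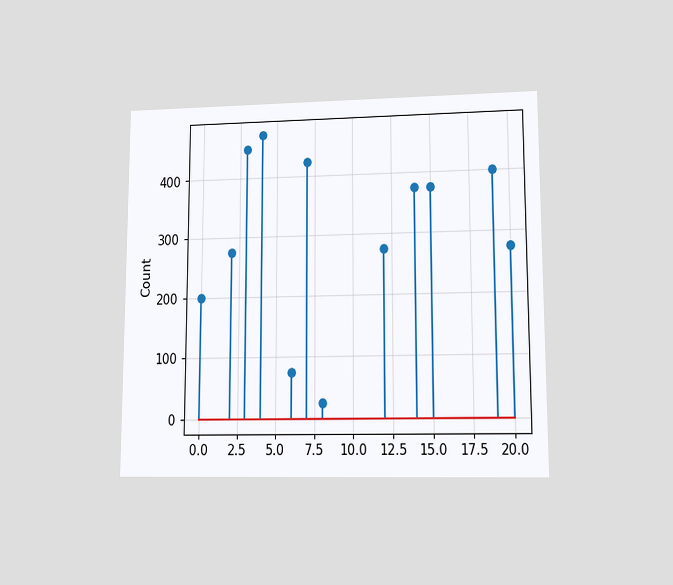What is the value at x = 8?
25

The chart is viewed at a slight angle. The stem at x=8 reaches 25.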